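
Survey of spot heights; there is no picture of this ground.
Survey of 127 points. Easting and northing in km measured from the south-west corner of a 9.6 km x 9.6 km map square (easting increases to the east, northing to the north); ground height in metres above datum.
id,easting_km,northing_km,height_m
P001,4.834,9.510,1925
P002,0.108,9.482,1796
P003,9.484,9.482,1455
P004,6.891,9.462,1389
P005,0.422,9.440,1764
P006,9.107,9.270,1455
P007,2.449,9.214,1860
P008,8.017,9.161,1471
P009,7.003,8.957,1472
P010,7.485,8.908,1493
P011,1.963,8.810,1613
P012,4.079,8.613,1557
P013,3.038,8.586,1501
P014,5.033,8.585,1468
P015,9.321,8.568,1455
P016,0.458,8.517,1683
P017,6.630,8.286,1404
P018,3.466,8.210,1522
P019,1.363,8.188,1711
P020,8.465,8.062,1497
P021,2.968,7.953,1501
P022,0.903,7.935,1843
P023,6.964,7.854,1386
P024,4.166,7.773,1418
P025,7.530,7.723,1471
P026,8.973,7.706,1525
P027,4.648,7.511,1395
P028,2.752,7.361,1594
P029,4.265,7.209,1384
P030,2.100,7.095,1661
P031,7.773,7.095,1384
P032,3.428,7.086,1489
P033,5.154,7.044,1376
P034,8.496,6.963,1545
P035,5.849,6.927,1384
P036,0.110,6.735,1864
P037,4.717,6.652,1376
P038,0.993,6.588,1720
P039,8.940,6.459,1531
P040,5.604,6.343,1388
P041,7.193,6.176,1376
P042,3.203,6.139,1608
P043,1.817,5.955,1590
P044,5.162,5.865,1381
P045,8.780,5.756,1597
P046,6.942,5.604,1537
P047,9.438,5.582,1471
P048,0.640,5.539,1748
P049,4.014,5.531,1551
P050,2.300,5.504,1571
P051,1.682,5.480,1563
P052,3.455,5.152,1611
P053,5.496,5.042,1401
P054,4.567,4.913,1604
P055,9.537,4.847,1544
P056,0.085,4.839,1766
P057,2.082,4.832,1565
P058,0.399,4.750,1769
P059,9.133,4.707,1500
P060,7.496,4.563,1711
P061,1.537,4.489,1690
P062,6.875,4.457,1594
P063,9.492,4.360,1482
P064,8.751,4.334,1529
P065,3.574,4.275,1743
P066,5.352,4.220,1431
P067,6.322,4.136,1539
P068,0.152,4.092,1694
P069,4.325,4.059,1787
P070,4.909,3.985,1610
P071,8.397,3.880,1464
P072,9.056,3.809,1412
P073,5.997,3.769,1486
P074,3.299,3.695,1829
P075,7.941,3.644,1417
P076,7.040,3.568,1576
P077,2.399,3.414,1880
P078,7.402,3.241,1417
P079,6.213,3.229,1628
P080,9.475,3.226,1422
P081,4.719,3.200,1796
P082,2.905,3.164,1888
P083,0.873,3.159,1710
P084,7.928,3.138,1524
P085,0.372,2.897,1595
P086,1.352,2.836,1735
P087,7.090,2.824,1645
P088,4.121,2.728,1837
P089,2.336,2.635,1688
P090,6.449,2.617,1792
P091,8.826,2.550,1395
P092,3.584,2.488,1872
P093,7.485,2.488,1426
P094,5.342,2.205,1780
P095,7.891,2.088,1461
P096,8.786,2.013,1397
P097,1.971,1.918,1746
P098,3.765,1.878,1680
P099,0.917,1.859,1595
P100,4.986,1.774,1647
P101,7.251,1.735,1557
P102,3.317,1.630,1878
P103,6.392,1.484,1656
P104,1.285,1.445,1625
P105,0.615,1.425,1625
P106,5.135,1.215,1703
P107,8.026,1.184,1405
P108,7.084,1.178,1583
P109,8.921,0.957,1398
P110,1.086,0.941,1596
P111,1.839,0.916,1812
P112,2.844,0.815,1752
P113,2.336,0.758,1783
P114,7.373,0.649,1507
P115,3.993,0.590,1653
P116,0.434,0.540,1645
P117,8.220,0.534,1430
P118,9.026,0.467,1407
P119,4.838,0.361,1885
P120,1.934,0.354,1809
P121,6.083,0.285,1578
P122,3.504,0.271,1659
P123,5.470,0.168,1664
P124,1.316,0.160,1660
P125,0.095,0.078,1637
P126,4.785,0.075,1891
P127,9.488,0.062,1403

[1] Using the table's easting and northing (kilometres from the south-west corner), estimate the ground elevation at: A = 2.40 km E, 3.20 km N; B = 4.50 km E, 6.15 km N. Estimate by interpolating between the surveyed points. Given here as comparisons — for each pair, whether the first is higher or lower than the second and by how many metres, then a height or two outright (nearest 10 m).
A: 460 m higher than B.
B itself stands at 1390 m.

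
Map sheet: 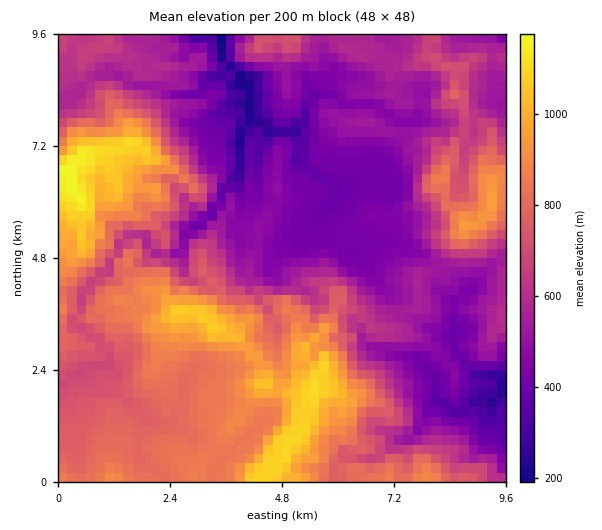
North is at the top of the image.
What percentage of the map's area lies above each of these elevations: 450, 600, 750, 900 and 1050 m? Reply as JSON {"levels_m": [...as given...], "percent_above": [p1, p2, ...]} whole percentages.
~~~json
{"levels_m": [450, 600, 750, 900, 1050], "percent_above": [81, 55, 38, 14, 5]}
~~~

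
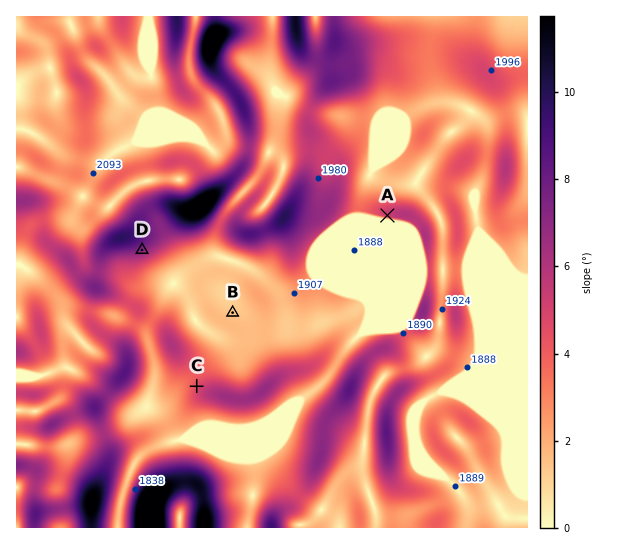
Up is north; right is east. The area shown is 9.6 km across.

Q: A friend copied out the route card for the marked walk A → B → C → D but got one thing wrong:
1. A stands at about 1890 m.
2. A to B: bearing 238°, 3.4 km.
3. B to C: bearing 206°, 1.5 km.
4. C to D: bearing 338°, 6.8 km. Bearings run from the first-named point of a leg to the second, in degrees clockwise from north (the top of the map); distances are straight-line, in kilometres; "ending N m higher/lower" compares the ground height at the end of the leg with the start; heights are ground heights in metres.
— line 4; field distance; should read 2.7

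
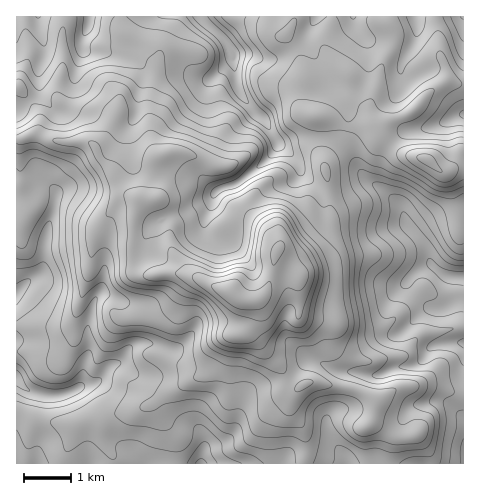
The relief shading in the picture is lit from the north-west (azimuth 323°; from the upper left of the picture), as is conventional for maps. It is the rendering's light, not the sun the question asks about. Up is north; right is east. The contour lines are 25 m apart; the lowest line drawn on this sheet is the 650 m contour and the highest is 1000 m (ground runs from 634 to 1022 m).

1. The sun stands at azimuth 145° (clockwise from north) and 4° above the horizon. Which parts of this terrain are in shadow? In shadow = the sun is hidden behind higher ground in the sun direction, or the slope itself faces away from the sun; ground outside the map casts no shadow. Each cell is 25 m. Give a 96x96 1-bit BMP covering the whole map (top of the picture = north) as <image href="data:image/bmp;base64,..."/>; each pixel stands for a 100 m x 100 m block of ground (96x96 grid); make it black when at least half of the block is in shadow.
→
<image width="96" height="96" href="data:image/bmp;base64,Qk2+BAAAAAAAAD4AAAAoAAAAYAAAAGAAAAABAAEAAAAAAIAEAAATCwAAEwsAAAIAAAAAAAAA////AAAAAAAAAAAAAAAAAAAAAAAAAAAAAAAAAAAAAAAAAAAAAAAAAAAAAAAAAAAAAAAAAAAAAAAAAAAAAAAAAAAAAAAAAAAAAAEAAAAAAAAAAAAAAAAAAAAAAAAAAAAAAAAAAAAAAAAAAAAAAAAAAAHgDAAAAAAAAAAAAAPgDgAB+AAAAAAAAAfgDwAP/gAAAAAAAAfgD4A//4AAAAAAAAPAAwD//8AAAAAAAAAAAAD///AAAAAAAAAAAAD///gAAAAAAAAOAAD8f/gAAAAAAAB/gADgD/gAAAAAAAf/+ACAB/wAAAAADx///gAAAB4AAAAAD9///4AAAA4AAAAAD4Af/4AAAAAAAAAABgAD/8AAAAAAAAAAAAAAZ+AAAABAGAAAAAAAAfgAAABwDgAAAAAH4fwAAABwDwAAAAAH8PgAAAAAB8AAAAAD+AAAAAAAB/AAAAAB+AAAAAAAA/wAAAAAPgAAAMAAA/wAAAAAD/AAwOAAA/gAAAAAB/6B4OAAA/AAAAAAA/6B8PAAA+AAAAAAAP7D8PgAA8AAAAAAwB7H+PgAAQAAAAAAwADn+PgAAAAAAAAAQADn+HAAAAAwAAAAAAD3+GAAAAA4AAAAAAA/+AAAADw4AAAAAAcP/AAAAH58AAAAAAYP/A4AA/98AAAAAAAH/B8////8AAAAAAAH/B8////8AAAAAAAD/h4////4AAAAAAAD/h4/v//4AAAAAAAD/h4eP//4AAAAAAAD/g4AP//8AAAAAAAD/gYB///8AAAAAAAD/gcB///8AAAAAAAD/gYDf///AAAAAAAD/wABf///AAAAAAAD/wAAf///gAAAAAAD/4AAf///gAAAAAAB/8AAP///wAAAAAAB/+AAH///wAAAAAAB/+AAD///4AAAAAAB//AAAf//4AAAAAAB//AAAf///AAAAAAB//HuAP///gAAAAAB//H+AP///wAAAAAB/+H8AH/8PwAAAAAB/8HwAD/8HwAAAAAA/wDAAB//HwAAAAAACAAAAAf/nwAAAAAAAAAAAAf//4AAAAAAAAAAAB8P/8AAAAAAAAAwAD+H58AAP4AAAAA/gf/H4YAAf/4AAAB////j4AAAf/8AGAB////zgAAA///D/8D////3AAAA///z/+D////2AAAA///7/+D/////gAAA/////+D///n/gAAAf////+D5//z3wAABQH7//8B4P/5D4AAD8BD//wBwD/8B4wAB+AD///hwD/8A4gAB/AD///gwD/gAAAAA/gAf//w4D+AAAAAA/wAf//wwAfBAAAAA/4Af//4QAPDgAAAA/8Cfn/8AAHHgAAAA/+Cfn/+AAAH+AAAAf/Dfn/+AAAP/4AAAf+Df3/8AAAP/4AAAOADf3/4AAAf/wAAAHADP3/wAAAf8AAAADgDPn/AAAAfwAAAAD4AHn+AAAA/AAAAAB8APn8AAAI+AAAAAB8APD+AAAd4AAAAAB8APD+AAA5wAAIAAB8APh+AAAwAAAcAAB4APg+ABggAQAMAABwAPgfAD4AB4AOBgB4A="/>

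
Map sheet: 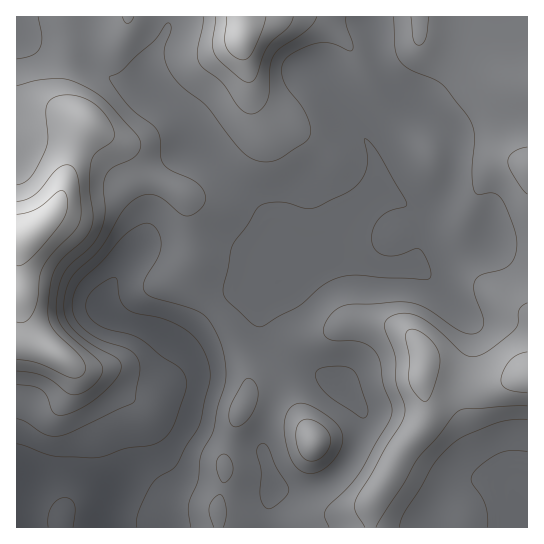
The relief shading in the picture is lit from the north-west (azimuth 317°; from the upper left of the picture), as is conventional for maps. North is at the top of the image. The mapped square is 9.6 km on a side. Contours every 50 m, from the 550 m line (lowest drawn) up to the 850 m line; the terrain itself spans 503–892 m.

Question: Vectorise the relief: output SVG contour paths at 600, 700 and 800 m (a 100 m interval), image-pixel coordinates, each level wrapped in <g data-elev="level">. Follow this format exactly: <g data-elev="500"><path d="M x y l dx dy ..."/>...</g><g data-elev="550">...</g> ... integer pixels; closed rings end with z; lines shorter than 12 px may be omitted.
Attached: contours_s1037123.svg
<g data-elev="600"><path d="M488 527l-2-20-4-10-10-15 1-8 10-11 16-10 11-2 17 0"/><path d="M269 509l-6-4-3-10 1-24-4-20 1-5 4-3 4 2 3 3 7 18 13 23-1 5-5 5-9 8z"/><path d="M17 419l9 3 19 12 6 2 8 0 14-4 61-30 6-32-1-7-2-6-10-8-26-9-16-10-11-13-2-15 3-11 5-9 23-21 20-25 18-11 6-2 6 2 6 9 2 13-3 11-14 23-1 5 1 5 9 6 37 11 15 8 6 8 8 14 6 25 0 19-7 25-4 22-13 25-3 27-9 22-1 8 3 16"/><path d="M363 418l-28-17-11-10-8-13-1-4 3-4 7-3 14-1 9 1 6 4 4 7 10 29-1 8z"/><path d="M257 326l-7-4-21-20-6-8 0-8 10-43 14-17 10-17 5-4 8-2 12-1 21 6 10 0 40-19 9-10 4-10 1-12-3-18 2 0 12 13 29 51-2 4-18 5-9 8-6 13 0 6 1 7 6 7 10 3 9-1 17-6 4 0 4 4 6 11 2 9-1 5-7 2-66-5-18 2-16 8-26 22-34 19z"/></g><g data-elev="700"><path d="M376 527l28-44 13-24 21-22 19-25 8-3 62-3"/><path d="M308 461l7 0 8-4 6-8 2-8-2-7-5-7-9-6-8-2-5 1-3 3-3 12 3 17 4 6z"/><path d="M17 371l15 2 11 3 11 6 12 10 7 3 6-1 8-4 8-7 6-6 2-8-3-7-31-27-9-12-4-13 2-17 3-14 5-9 25-24 10-16 4-16-2-28 4-12 6-7 22-10 4-6 2-6-4-10-28-32-12-10-15-8-13-5-11-2-21 2-20 6"/><path d="M527 303l-5 3-3 4-1 13-4 7-25 21-14 5-6 0-6-2-28-27-18-11-8-2-10 0-8 2-5 5-1 8 10 26 1 27 8 21 1 10-4 12-15 22-31 54 0 10 10 16"/><path d="M527 147l-8 2-6 4-4 4-1 5 6 15 8 12 5 5"/><path d="M122 17l3 5 2 1 4-2 3-4"/><path d="M203 17l0 9-6 25 2 12 5 6 19 14 18 26 5 4 5 1 10-4 6-10 2-9 1-25 5-12 6-7 26-17 6-7 4-6"/><path d="M411 17l2 22 2 5 4 1 4-2 3-5 3-21"/></g><g data-elev="800"><path d="M17 322l8 0 6-6 6-14 3-25 3-10 8-12 22-22 6-10 2-8 0-9-3-25-3-11-6-5-8 2-7 5-19 22-8 5-10 2"/><path d="M227 17l-2 21 1 9 7 8 10 5 6-3 4-6 9-21 4-13"/></g>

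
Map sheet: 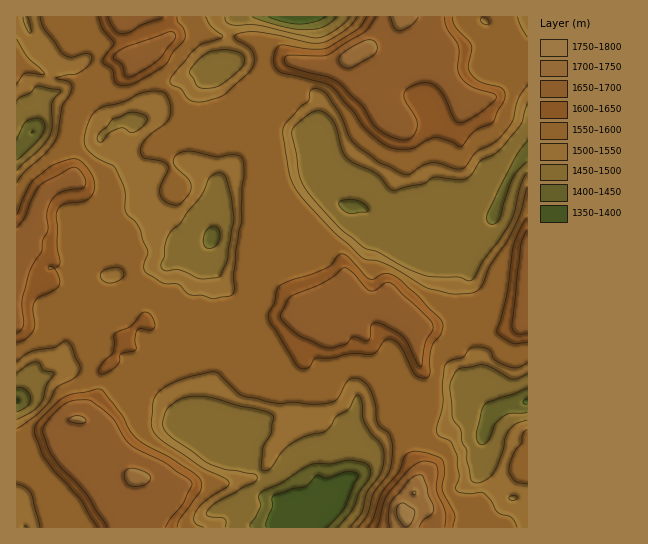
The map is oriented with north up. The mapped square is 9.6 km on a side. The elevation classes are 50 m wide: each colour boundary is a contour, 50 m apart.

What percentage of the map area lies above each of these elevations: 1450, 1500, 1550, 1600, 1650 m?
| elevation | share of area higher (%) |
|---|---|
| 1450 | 96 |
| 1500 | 78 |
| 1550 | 62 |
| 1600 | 24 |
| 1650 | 15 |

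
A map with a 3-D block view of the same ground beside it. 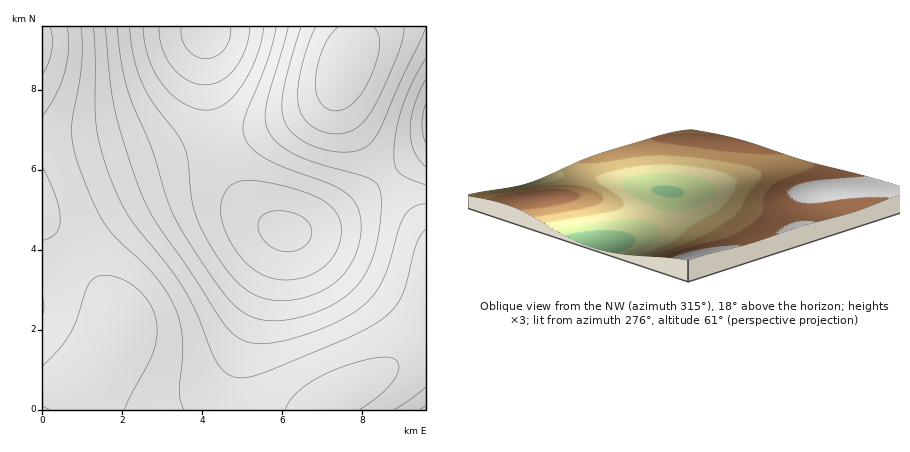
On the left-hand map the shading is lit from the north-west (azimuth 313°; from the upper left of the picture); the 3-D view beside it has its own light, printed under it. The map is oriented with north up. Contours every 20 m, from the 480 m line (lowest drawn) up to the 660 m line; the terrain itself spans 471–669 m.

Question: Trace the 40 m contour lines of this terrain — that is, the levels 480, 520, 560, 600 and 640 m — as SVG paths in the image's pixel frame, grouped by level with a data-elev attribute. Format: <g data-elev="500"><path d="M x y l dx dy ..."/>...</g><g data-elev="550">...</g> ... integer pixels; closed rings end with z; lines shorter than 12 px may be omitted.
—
<g data-elev="480"><path d="M230 26l0 12-6 11-8 7-10 3-10-3-9-8-5-10-1-12"/></g><g data-elev="520"><path d="M278 280l-16-5-13-9-13-14-10-18-5-16 0-16 5-12 10-7 10-3 14 1 42 10 24 12 8 7 5 8 2 10-1 14-5 12-7 10-10 7-12 6-14 3z"/><path d="M426 143l-4-19 4-20"/><path d="M264 26l-3 14-4 16-15 30-8 10-10 8-8 5-10 1-10-1-12-6-12-8-10-11-8-12-6-14-3-16-2-16"/></g><g data-elev="560"><path d="M426 185l-18-7-9-6-4-6-1-12 2-24 6-22 10-26 14-23"/><path d="M288 26l-22 78-1 16 4 12 10 12 18 12 23 8 41 12 13 5 4 4 2 5 1 20-3 24-5 22-8 18-11 14-14 13-20 10-24 7-22 3-12-1-11-3-9-6-10-8-22-28-33-53-10-24-16-52-23-56-7-28-4-36"/></g><g data-elev="600"><path d="M395 410l31-23"/><path d="M426 229l-6 7-4 10-10 38-4 13-8 11-12 12-32 17-86 36-22 5-8-1-6-3-8-6-6-10-17-44-13-24-16-24-38-48-10-16-9-22-10-30-5-26-1-72-2-26"/><path d="M316 26l-8 21-7 25-3 18 1 16 4 10 8 10 11 6 14 2 10-1 10-5 8-6 7-10 11-22 16-36 5-16 1-12"/></g><g data-elev="640"><path d="M124 410l28-53 4-13 1-12-2-16-5-13-10-12-14-10-10-4-10-2-8 1-6 4-6 10-9 28-7 16-10 14-18 18"/><path d="M42 240l8-2 6-4 3-6 1-10-4-22-14-29"/><path d="M42 116l14-23 9-21 4-24-2-22"/></g>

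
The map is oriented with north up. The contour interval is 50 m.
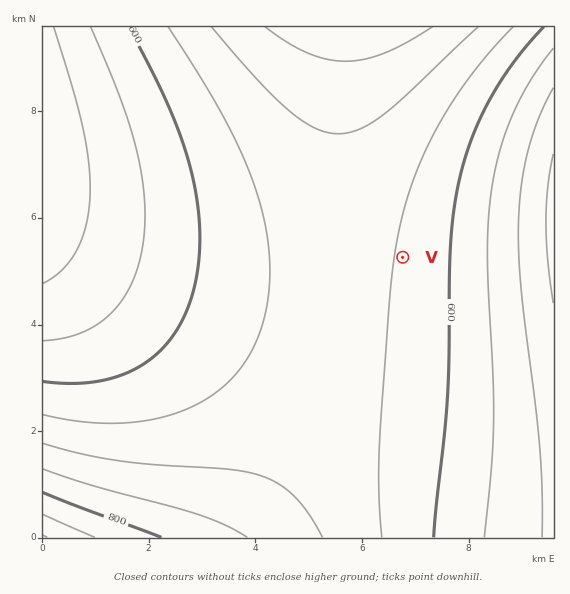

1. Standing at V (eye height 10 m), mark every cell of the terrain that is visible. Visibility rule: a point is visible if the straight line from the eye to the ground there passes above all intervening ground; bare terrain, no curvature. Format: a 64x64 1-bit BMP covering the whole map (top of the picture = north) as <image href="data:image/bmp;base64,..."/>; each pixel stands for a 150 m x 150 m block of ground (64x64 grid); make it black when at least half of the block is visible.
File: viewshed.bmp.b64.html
<image width="64" height="64" href="data:image/bmp;base64,Qk0+AgAAAAAAAD4AAAAoAAAAQAAAAEAAAAABAAEAAAAAAAACAAATCwAAEwsAAAIAAAAAAAAA////AAAAAAD///////+AD////////4AP////////gB////////8AH////////wAf////////AB////////8AH////////wAf////////AD/gAD////8APwAAA////wA/AAAA////AD8AAAA///+AfwAAAA///8B/AAAAA///wH8AAAAB///wfwAAAAD///hgAAAAAH///AAAAAAAP//+AAAAAAAf//4AAAAAAA///gAAAAAAD//8AAAAAAAH//wAAAAAAAf//AAAAAAAA//8AAAAAAAD//gAAAAAAAP/+AAAAAAAAf/4AAAAAAAB//AAAAAAAAH/8AAAAAAAAf/wAAAAAAAB//AAAAAAAAH/4AAAAAAAAf/gAAAAAAAB/+AAAAAAAAH/4AAAAAAAAf/gAAAAAAAB/+AAAAAAAAH/4AAAAAAAAf/gAAAAAAAB/+AAAAAAAAH/4AAAAAAAA//wAAAAAAAD//AAAAAAAAP/+AAAAAAAB//4AAAAAAAH//wAAAAAAA///gAAAAAAD///AAAAAAAf//+AAAAAAB///4AAAAAAP///wAAAAAB////gAAAAAH////AAAAAA/////AAAAAH////+AAAAAf////8AAAAD/////wAAAAf/////AAAAB/////8AAAAP/////wAAAB//////AAAAH/////8AAAA//////w=="/>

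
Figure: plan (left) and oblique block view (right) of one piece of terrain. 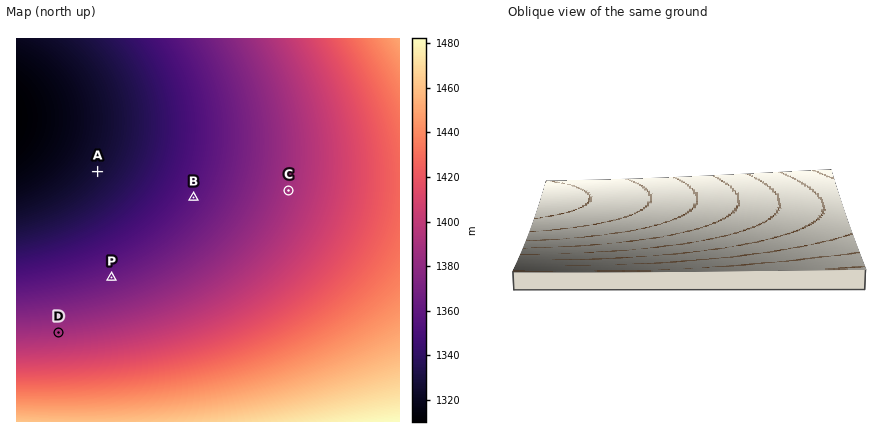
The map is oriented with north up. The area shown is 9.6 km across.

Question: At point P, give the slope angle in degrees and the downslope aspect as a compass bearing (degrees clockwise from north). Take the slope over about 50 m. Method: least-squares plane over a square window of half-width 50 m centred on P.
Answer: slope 1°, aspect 340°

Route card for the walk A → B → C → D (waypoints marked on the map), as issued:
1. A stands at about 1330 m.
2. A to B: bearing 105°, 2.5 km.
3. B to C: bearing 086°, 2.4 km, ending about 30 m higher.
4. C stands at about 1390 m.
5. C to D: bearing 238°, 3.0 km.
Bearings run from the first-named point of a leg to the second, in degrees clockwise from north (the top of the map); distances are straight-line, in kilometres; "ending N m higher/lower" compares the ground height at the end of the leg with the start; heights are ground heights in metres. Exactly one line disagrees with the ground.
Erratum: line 5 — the distance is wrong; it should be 6.8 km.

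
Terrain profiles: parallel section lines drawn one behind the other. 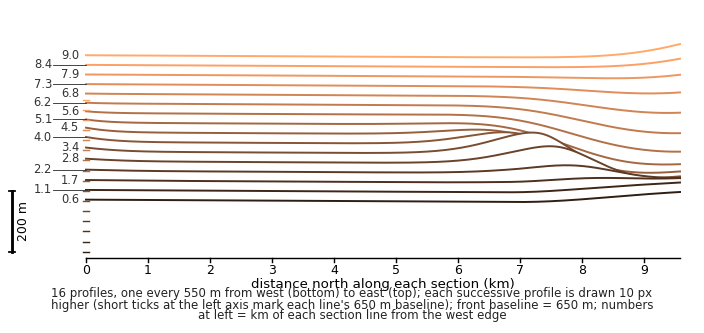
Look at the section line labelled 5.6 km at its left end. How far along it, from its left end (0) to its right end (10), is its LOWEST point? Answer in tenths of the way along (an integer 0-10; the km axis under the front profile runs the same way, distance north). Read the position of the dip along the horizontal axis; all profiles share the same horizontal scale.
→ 10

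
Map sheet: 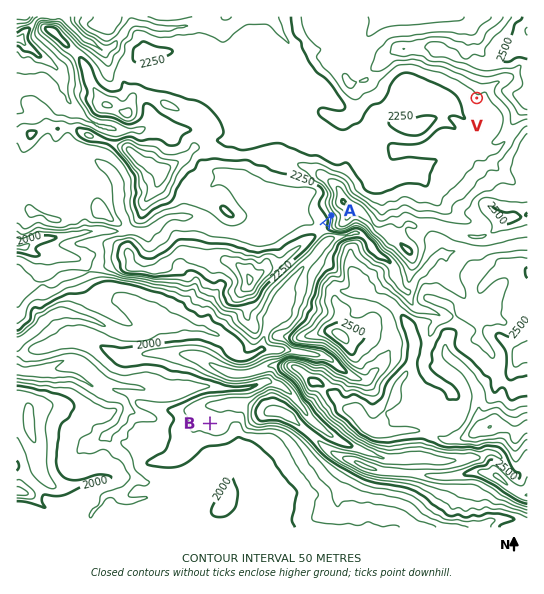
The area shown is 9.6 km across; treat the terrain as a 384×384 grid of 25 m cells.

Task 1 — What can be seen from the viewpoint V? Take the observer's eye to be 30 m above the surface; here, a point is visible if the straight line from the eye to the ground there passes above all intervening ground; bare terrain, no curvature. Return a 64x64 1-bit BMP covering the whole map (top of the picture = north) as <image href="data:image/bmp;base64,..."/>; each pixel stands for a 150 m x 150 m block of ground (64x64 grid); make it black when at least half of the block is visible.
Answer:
<image width="64" height="64" href="data:image/bmp;base64,Qk0+AgAAAAAAAD4AAAAoAAAAQAAAAEAAAAABAAEAAAAAAAACAAATCwAAEwsAAAIAAAAAAAAA////AAAAAAAAAAAAAAAAAAAAAAAAAAAAAAAAAAAAAAAAAAAAAAAAAAAAAAAAAAAAAAAAAAAAAAAAAAAAAAAAAAAAAAAAAAAAAAAAAAAAAAAAAAAAAAAAAAAAAAAAAAAAAAAAAAAAAAAAAAAAAAAAAAAAAAAAAAAAAAAAAAAAAAAAAAAAAAAAAAAAAAAAAAAAAAAAAAAAAAAAAAAAAAAAAAAAAAAAAAAAAAAAAAAAAAAAAAAAAAAAAAAAAAAAAAQAAAAAAAAAAAAAAAAAAABAAAAAAAAAAEAAAAAAAAAAAAAAAAAAAAAAAAAAAAAAAAAAAAAAAAAAAAAAAAAAAAAAAAAAAAAAAAAAAAAAAAAAAAAAAAAAAAAAAAAAAAAAAEAAAAAAAAAAwAAAAAAAAAEAAAAAAAAABwMAAAAAAAAP/gAAAAAAAB/8jwAAwAAAf///AABgAAB///4AADAAAP///gAAMAAB/P/4AAA4AAPkH/oAAHwAH+AP/gAB7hD+cAP/AAPD//xx8ccAAgOAAPJ/8wAAAMAAYP/5AAAAwABx//wAAgPgAfn//gACHwAAP//+ABIQAAA///4AAAAAAD///AAAAAAAP//wAAAAAAAP//8AAAAAAAf//gAAAAAAA/4BAAAAAAAAwAAAAAAAAAAAAAAAAAAAAAAAAAAAAAAAAAAAAAAAAAAAAA=="/>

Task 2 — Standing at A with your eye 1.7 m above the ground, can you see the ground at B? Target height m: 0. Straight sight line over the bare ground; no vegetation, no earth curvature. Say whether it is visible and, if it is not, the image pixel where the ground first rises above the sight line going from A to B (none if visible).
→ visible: false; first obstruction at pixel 242 369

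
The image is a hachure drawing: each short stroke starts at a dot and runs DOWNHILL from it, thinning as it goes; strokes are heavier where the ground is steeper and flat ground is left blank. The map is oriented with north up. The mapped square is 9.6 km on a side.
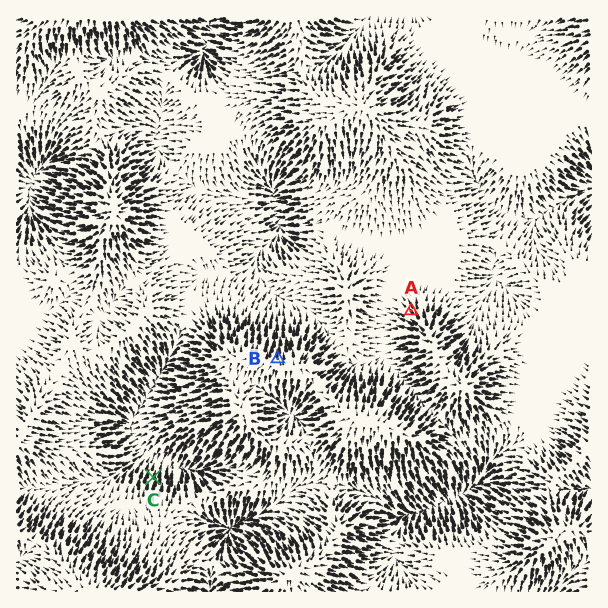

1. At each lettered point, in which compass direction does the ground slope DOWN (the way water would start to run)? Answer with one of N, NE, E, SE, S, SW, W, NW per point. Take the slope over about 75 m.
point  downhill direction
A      NW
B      N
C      N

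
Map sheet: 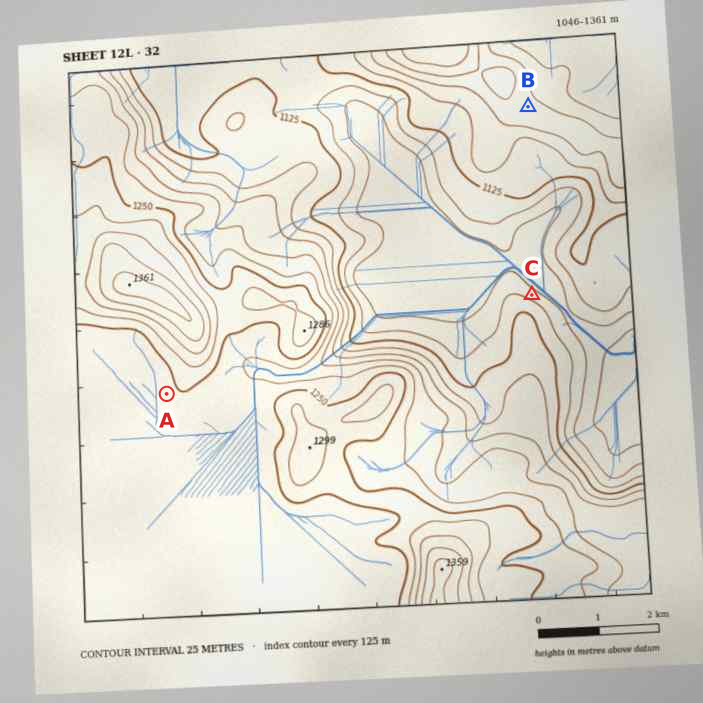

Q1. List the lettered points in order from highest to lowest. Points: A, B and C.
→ A B C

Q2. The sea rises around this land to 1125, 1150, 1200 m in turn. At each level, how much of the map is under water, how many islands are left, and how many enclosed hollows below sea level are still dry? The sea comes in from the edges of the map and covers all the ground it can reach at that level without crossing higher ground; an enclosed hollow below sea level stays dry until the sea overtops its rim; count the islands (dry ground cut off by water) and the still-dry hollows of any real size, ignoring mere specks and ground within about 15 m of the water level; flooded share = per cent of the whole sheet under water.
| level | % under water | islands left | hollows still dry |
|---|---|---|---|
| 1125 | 25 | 0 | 0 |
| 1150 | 36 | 0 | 0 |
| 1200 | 50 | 0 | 0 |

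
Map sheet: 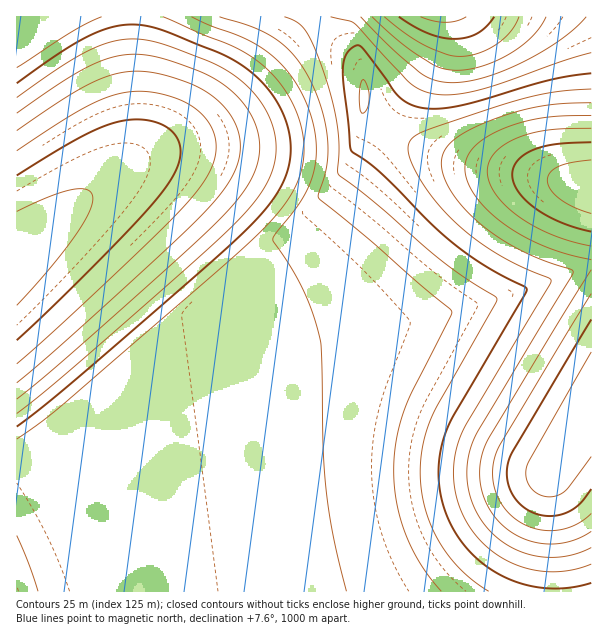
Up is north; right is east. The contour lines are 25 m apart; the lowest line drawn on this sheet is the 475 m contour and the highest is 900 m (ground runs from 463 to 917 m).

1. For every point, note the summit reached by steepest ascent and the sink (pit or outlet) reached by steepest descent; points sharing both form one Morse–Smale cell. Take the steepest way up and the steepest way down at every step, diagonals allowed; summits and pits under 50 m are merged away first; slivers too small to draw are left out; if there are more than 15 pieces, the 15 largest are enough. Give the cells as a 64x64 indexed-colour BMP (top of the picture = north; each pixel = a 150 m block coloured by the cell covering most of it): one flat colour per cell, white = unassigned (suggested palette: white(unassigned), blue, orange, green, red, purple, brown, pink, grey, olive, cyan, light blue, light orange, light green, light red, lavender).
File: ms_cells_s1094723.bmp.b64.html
<image width="64" height="64" href="data:image/bmp;base64,Qk12CAAAAAAAAHYAAAAoAAAAQAAAAEAAAAABAAQAAAAAAAAIAAATCwAAEwsAABAAAAAAAAAA////ALR3HwAOf/8ALKAsACgn1gC9Z5QAS1aMAMJ34wB/f38AIr28AM++FwDox64AeLv/AIrfmACWmP8A1bDFABEREREREREREREREREREREREREREREREREREREREREREREREREREREREREREREREREREREREREREREREREREREREREREREREREREREREREREREREREREREREREREREREREREREREREREREREREREREREREREREREREREREREREREREREREREREREREREREREREREREREREREREREREREREREREREREREREREREREREREREREREREREREREREREREREREREREREREREREREREREREREREREREREREREREREREREREREREREREREREREREREREREREREREREREREREREREREREREREREREREREREREREREREREREREREREREREREREREREREREREREREREREREREREREREREREREREREREREREREREREREREREREREREREREREREREREREREREREREREREREREREREREREREREREREREREREREREREREREREREREREREREREREREREREREREREREREREREREREREREREREREREREREREREREREREREREREREREREREREREREREREREREREREREREREREREREREREREREREREREREREREREREREREREREREREREREREREREREREREREREREREREREREREREREREREREREREREREREREREREREREREREREREREREREREREREREREREREREREREREREREREREREREREREREREREREREREREREREREREREREREREREREREREREREREREREREREREREREREREREREREREREREREREREREREREREREREREREREREREREREREREREREREREREREREREREREREREREREREREREREREREREREREREREREREREREREREREREREREREREREREREREREREREREREREREREREREREREREREREREREREREREREREREREREREREREREREREREREREREREREREREREREREREREREREREREREREREREREREREiIiIiEREREREREREREREREREREREREREREREREREREiIiIiIiIiIhEREREREREREREREREREREREREREREREiIiIiIiIiIiIiIiIRERERERERERERERERERERERERESIiIiIiIiIiIiIiIiIiIRERERERERERERERERERERESIiIiIiIiIiIiIiIiIiIiIiERERERERERERERERERESIiIiIiIiIiIiIiIiIiIiIiIiIiERERERERERERERESIiIiIiIiIiIiIiIiIiIiIiIiIiIiIhERERERERERESIiIiIiIiIiIiIiIiIiIiIiIiIiIiIiIiERERERERESIiIiIiIiIiIiIiIiIiIiIiIiIiIiIiIiIiIRERERESIiIiIiIiIiIiIiIiIiIiIiIiIiIiIiIiIiIiIhEREiIiIiIiIiIiIiIiIzIiIiIiIiIiIiIiIiIiIiIiIhESIiIiIiIiIiIiIiIzMzIiIiIiIiIiIiIiIiIiIiIiIiIiIiIiIiIiIiIiIzMzMzIiIiIiIiIiIiIiIiIiIiIiIyIiIiIiIiIiIiIzMzMzMyIiIiIiIiIiIiIiIiIiIiIjMiIiIiIiIiIiIzMzMzMzMiIiIiIiIiIiIiIiIiIiIiMzIiIiIiIiIiIzMzMzMzMzIiIiIiIiIiIiIiIiIiIiIzMzIiIiIiIiIzMzMzMzMzMyIiIiIiIiIiIiIiIiIiIjMzMyIiIiIiIzMzMzMzMzMzMiIiIiIiIiIiIiIiIiIiMzMzMiIiIiIzMzMzMzMzMzMyIiIiIiIiIiIiIiIiIiIzMzMzIiIiMzMzMzMzMzMzMzMiIiIiIiIiIiIiIiIiIjMzMzMzIiMzMzMzMzMzMzMzMzIiIiIiIiIiIiIiIiJEMzMzMzMzMzMzMzMzMzMzMzMzMyIiIiIiIiIiIiREREQzMzMzMzMzMzMzMzMzMzMzMzMzIiIiIiIiJERERERERDMzMzMzMzMzMzMzMzMzMzMzMzMyIiIiIkREREREREREMzMzMzMzMzMzMzMzMzMzMzMzMzMiIiREREREREREREQzMzMzMzMzMzMzMzMzMzMzMzMzMyIkRERERERERERERDMzMzMzMzMzMzMzMzMzMzMzMzMzNEREREREREREREREMzMzMzMzMzMzMzMzMzMzMzMzMzNVREREREREREREREQzMzMzMzMzMzMzMzMzMzMzMzMzNVVERERERERERERERDMzMzMzMzMzMzMzMzMzMzMzMzM1VVREREREREREREREMzMzMzMzMzMzMzMzMzMzMzMzMzVVVUREREREREREREQzMzMzMzMzMzMzMzMzMzMzMzMzNVVVRERERERERERERDMzMzMzMzMzMzMzMzMzMzMzMzM1VVVUREREREREREREMzMzMzMzMzMzMzMzMzMzMzMzM1VVVVVEREREREREREQzMzMzMzMzMzMzMzMzMzMzMzMzVVVVVURERERERERERDMzMzMzMzMzMzMzMzMzMzMzM1VVVVVVVEREREREREREMzMzMzMzMzMzMzMzMzMzMzM1VVVVVVVUREREREREREQzMzMzMzMzMzMzMzMzMzMzM1VVVVVVVVRERERERERERDMzMzMzMzMzMzMzMzMzMzM1VVVVVVVVVERERERERERE"/>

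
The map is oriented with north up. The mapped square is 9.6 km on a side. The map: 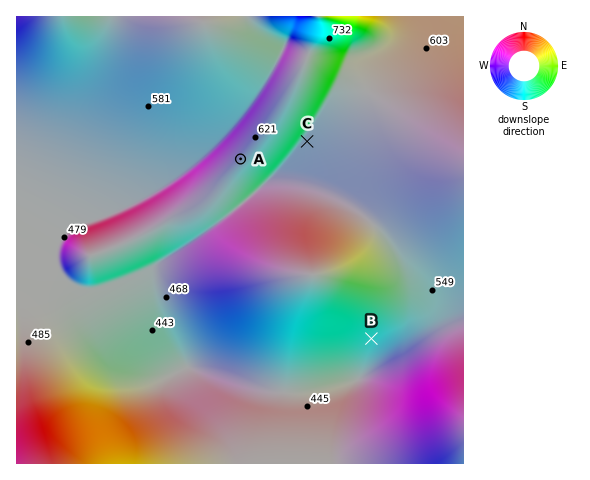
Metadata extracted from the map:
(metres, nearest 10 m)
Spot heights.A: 590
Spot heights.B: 480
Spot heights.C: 600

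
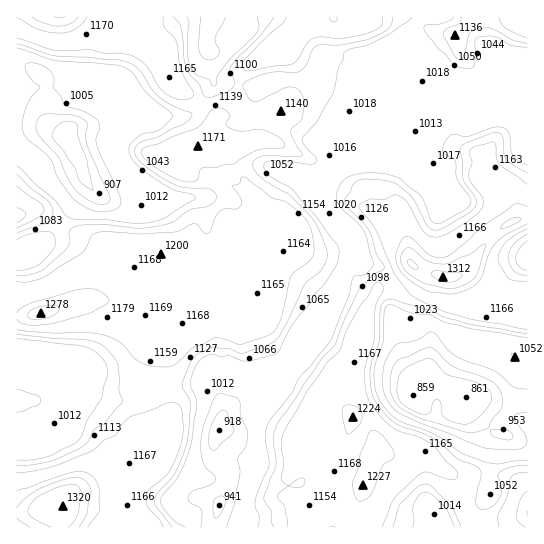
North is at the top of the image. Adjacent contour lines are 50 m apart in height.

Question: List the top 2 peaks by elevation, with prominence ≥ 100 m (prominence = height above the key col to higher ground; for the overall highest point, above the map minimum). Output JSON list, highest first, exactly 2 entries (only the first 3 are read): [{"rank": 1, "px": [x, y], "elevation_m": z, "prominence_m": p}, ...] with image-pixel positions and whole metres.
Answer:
[{"rank": 1, "px": [63, 506], "elevation_m": 1320, "prominence_m": 461}, {"rank": 2, "px": [442, 277], "elevation_m": 1312, "prominence_m": 278}]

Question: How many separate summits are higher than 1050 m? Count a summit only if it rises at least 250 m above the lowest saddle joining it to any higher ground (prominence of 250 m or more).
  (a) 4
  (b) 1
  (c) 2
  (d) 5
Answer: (c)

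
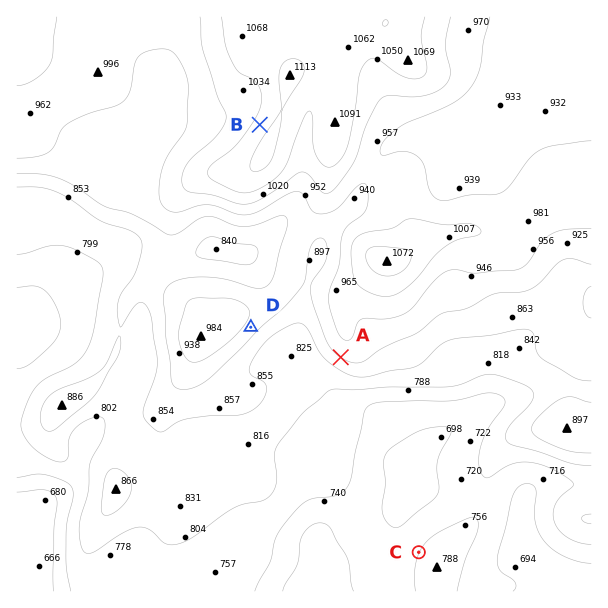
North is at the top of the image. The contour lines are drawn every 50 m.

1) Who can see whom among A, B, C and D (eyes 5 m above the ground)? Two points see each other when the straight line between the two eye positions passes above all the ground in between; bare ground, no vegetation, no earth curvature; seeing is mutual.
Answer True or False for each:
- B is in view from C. False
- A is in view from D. True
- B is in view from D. False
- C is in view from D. True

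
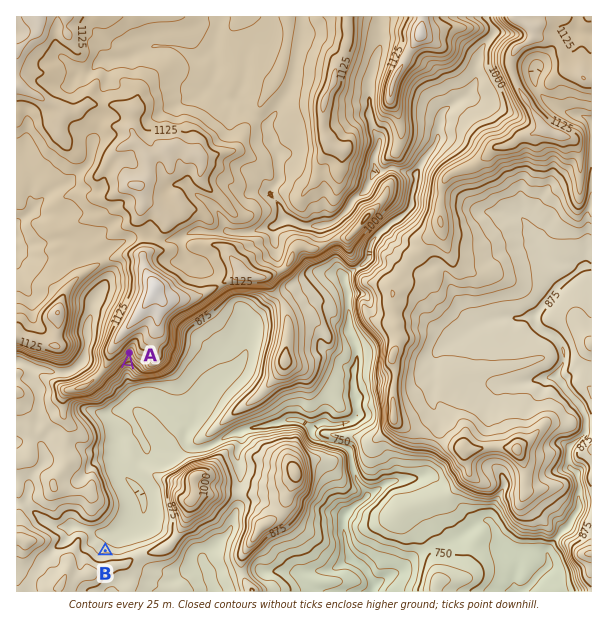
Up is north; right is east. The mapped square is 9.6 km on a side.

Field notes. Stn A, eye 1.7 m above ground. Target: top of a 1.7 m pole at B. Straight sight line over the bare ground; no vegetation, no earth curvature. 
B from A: yes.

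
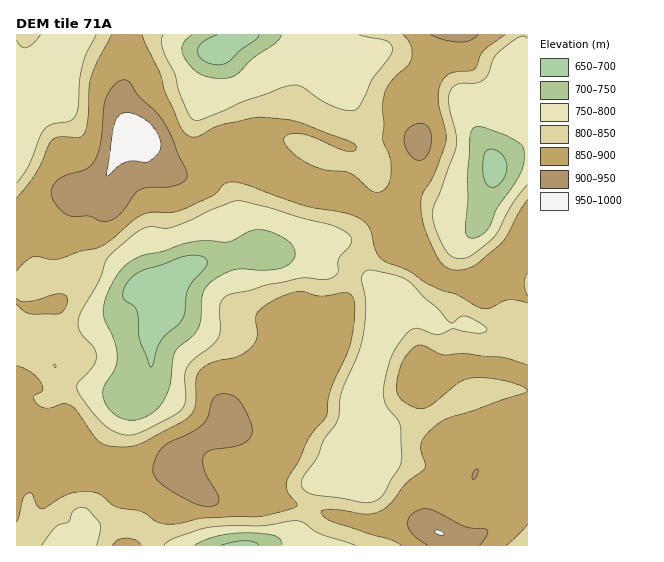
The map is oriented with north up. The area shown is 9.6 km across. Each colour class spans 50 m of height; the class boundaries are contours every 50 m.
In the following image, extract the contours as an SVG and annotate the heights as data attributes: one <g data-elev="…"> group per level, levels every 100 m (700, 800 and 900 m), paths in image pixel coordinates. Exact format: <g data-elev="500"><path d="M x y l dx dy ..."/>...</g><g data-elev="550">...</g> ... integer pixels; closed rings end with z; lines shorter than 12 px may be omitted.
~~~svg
<g data-elev="700"><path d="M221 545l24-4 9 1 5 3"/><path d="M151 367l-12-28-2-28-3-5-8-5-3-4 2-10 8-10 12-7 40-14 10-1 8 2 4 3 0 4-18 24-6 31-22 22z"/><path d="M490 187l-6-7-1-15 2-12 2-3 4-1 6 2 5 4 4 6 1 7-2 8-4 7-6 4z"/><path d="M259 35l-4 5-14 10-12 12-11 3-8-1-7-4-4-4-1-5 4-8 15-8"/></g><g data-elev="800"><path d="M42 545l13-18 4-2 8-2 6-12 9-4 7 3 11 14 0 7-3 14"/><path d="M164 545l10-7 32-10 24-2 33 0 32-5 8 1 18 12 34 11"/><path d="M365 503l-54-9-7-5-3-6 4-8 12-18 8-18 10-14 3-6 4-27 15-36 5-17 4-34-4-28 2-5 6-2 25 5 12 5 18 18 13 11 12 14 3 0 8-6 5-1 16 8 5 5-2 3-7 1-25-4-10 4-6 1-18-5-5-1-7 5-9 12-9 19-6 29 3 12 11 14 3 6 1 36-2 7-17 28-8 6z"/><path d="M125 435l-12-4-11-8-21-26-4-10 2-6 14-14 4-10-3-9-14-17-2-7 1-7 20-37 7-20 9-9 20-18 9-5 7-1 14 1 8-1 39-18 25-8 30 6 35 11 28 7 11 4 8 6 2 4 0 5-12 13-1 6 0 9-5 5-10 3-24-2-66 15-9 4-4 10 0 22-2 8-6 8-21 16-5 8-1 8 1 22-3 9-9 7-30 16-10 3z"/><path d="M527 185l-16 22-14 26-8 9-16 13-8 3-10 0-8-5-11-22-3-18 1-8 7-14 15-46 0-12-7-28 1-13 3-5 5-3 17-1 8-3 5-5 5-15 6-8 20-15 4-1 4 2"/><path d="M17 40l4 6 5 2 7-4 8-9"/><path d="M96 35l-10 18-4 12-3 16-1 26-3 9-5 5-17 3-8 5-5 8-11 29-12 17"/><path d="M359 35l27 6 5 3 2 5-3 7-17 23-12 25-5 5-7 2-14-4-14-7-19-13-9-2-11 3-39 13-20 10-26 10-4-2-3-3-10-21-5-22-13-25-1-8 2-5"/></g><g data-elev="900"><path d="M480 545l7-10 1-3-2-3-20-2-32-16-11-2-12 6-3 5 0 5 2 6 4 5 14 9"/><path d="M200 505l13 1 4-2 2-4-2-7-13-22-1-10 1-6 7-5 22-3 9-3 7-5 3-6-1-10-8-18-6-7-8-4-8 0-6 2-3 5-4 16-5 7-12 8-26 13-7 8-4 11 0 11 6 8 17 11z"/><path d="M472 479l2 1 3-4 1-7-4 2z"/><path d="M102 221l8 0 8-5 7-7 9-14 5-5 8-2 19-1 9-1 9-5 3-5-1-7-8-14-6-18-9-16-8-10-16-15-9-13-4-3-5 0-6 4-9 14-2 10-3 35-7 19-8 7-19 6-8 4-5 5-3 7 3 10 11 12 8 3 17 0z"/><path d="M417 160l5 0 4-3 5-13 0-8-1-7-4-4-4-2-7 1-5 3-4 5-2 5 1 7 2 7 4 5z"/><path d="M431 35l14 5 16 2 9-2 8-5"/></g>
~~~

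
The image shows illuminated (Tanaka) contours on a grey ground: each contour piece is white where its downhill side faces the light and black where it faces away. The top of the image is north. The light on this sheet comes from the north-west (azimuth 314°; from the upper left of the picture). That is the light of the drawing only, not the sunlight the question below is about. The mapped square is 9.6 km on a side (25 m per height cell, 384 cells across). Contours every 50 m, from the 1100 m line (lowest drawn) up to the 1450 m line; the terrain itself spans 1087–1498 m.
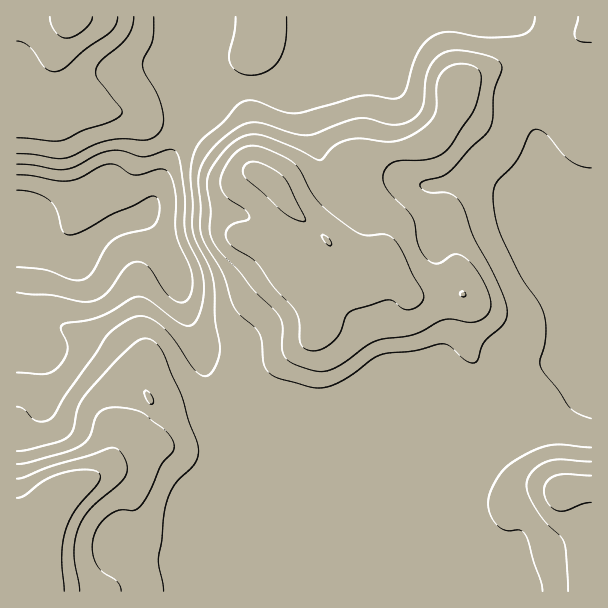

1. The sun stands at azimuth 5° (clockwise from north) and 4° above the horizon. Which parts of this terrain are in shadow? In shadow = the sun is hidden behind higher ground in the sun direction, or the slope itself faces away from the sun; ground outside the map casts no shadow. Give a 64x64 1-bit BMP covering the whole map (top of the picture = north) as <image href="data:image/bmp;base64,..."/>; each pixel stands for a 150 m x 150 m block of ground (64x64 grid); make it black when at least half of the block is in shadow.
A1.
<image width="64" height="64" href="data:image/bmp;base64,Qk0+AgAAAAAAAD4AAAAoAAAAQAAAAEAAAAABAAEAAAAAAAACAAATCwAAEwsAAAIAAAAAAAAA////AAAAAAAAAAAAAAAAMAAAAAAAAAAwAAAAAAAAAHgBgAAAAAAAeAPAAAAAAAB8A+AAAAAAAH4H4AAAAAAA/wfwAAAAAAD/B/AAAAAAAP8D+AAAAAAA/wP4YAAAAAD/APhwAAAAAAAAMHAAAAAAAAAAcAAAAAAAAABgAcAAAAAAAAAD4AAAAAAAAAPwAAAAAAAAB/gAAAAAAAAP/+AAAAAAAA//8AAAAAAAH//9wAAAAAAf///gAAAAAB///+AAAAAAH///4AAAAAA////gAAAAA/////AAAAAH////+AAAAAf87//8AAAAD/4D//4AAAAP/gD//AAAAB//Bh/4AAAAH/8PA/AAAAAf/w8AAAAAAD/+B4AAAP+AP/wAAAAA/8A/+AAAAAD/4D/wAAAAAP/wP+AAAAAA//5/g4AAAAD//z4PgAAAAP//ED8AAAAA//+AfgAAAAD//4D8AAAAAP////gABAAA///98AAfAAD//+DgDD+AAP//wAAMP+AA///AAAB/8AD//8AAAD/4Af//wAAAA/gB//+AAAAAcAAA/gAAAABgAAAAAAAAAGAADgAAAAAAQAAfAAAAAAAAAB+AAAAAAAAAP8AAYAAAAAA/4ADwAAAAAP/wAHAAAAAA7/AAAAAAAADv+AAAAAAAAOf4AAAAAAAAA/AAAAAAAAAAAAAAAAAAAA=="/>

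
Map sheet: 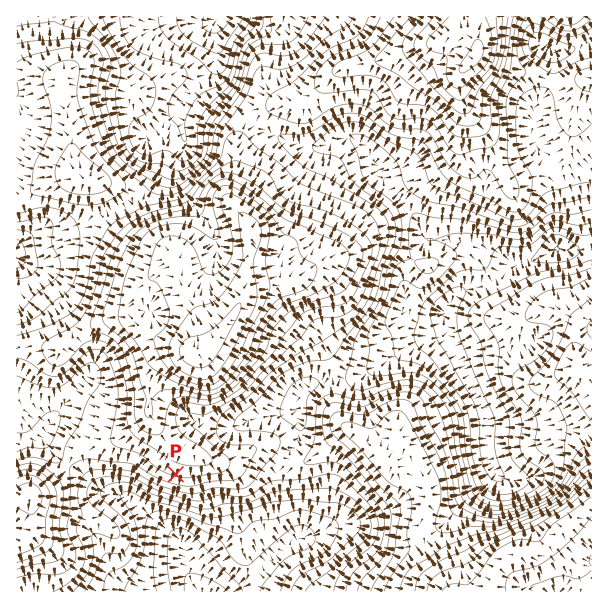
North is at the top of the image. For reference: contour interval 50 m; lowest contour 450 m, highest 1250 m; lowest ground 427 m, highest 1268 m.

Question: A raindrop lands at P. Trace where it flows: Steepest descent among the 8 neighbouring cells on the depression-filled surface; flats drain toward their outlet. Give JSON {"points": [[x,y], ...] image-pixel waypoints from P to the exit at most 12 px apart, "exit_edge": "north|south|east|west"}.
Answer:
{"points": [[176, 474], [176, 486], [176, 498], [176, 510], [176, 522], [179, 534], [182, 546], [183, 558], [186, 570], [194, 582], [200, 591]], "exit_edge": "south"}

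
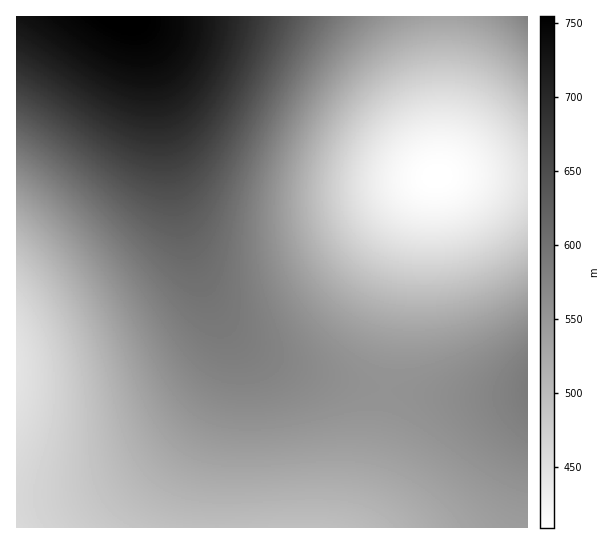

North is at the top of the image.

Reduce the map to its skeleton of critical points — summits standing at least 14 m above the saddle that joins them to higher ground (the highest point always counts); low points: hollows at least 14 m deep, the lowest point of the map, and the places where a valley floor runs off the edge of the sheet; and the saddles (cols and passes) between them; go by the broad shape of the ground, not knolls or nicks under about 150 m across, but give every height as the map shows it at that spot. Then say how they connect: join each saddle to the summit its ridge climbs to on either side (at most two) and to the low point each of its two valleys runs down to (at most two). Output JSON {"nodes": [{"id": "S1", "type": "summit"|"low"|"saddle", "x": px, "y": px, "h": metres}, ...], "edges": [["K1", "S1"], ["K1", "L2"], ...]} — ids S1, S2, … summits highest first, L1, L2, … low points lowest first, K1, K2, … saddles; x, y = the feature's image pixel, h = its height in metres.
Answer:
{"nodes": [
{"id": "S1", "type": "summit", "x": 125, "y": 19, "h": 755},
{"id": "S2", "type": "summit", "x": 527, "y": 389, "h": 589},
{"id": "S3", "type": "summit", "x": 527, "y": 17, "h": 580},
{"id": "L1", "type": "low", "x": 437, "y": 177, "h": 409},
{"id": "L2", "type": "low", "x": 17, "y": 369, "h": 446},
{"id": "K1", "type": "saddle", "x": 386, "y": 389, "h": 556},
{"id": "K2", "type": "saddle", "x": 445, "y": 17, "h": 535}],
"edges": [["K1", "S1"], ["K1", "S2"], ["K1", "L1"], ["K1", "L2"], ["K2", "S1"], ["K2", "S3"], ["K2", "L1"]]}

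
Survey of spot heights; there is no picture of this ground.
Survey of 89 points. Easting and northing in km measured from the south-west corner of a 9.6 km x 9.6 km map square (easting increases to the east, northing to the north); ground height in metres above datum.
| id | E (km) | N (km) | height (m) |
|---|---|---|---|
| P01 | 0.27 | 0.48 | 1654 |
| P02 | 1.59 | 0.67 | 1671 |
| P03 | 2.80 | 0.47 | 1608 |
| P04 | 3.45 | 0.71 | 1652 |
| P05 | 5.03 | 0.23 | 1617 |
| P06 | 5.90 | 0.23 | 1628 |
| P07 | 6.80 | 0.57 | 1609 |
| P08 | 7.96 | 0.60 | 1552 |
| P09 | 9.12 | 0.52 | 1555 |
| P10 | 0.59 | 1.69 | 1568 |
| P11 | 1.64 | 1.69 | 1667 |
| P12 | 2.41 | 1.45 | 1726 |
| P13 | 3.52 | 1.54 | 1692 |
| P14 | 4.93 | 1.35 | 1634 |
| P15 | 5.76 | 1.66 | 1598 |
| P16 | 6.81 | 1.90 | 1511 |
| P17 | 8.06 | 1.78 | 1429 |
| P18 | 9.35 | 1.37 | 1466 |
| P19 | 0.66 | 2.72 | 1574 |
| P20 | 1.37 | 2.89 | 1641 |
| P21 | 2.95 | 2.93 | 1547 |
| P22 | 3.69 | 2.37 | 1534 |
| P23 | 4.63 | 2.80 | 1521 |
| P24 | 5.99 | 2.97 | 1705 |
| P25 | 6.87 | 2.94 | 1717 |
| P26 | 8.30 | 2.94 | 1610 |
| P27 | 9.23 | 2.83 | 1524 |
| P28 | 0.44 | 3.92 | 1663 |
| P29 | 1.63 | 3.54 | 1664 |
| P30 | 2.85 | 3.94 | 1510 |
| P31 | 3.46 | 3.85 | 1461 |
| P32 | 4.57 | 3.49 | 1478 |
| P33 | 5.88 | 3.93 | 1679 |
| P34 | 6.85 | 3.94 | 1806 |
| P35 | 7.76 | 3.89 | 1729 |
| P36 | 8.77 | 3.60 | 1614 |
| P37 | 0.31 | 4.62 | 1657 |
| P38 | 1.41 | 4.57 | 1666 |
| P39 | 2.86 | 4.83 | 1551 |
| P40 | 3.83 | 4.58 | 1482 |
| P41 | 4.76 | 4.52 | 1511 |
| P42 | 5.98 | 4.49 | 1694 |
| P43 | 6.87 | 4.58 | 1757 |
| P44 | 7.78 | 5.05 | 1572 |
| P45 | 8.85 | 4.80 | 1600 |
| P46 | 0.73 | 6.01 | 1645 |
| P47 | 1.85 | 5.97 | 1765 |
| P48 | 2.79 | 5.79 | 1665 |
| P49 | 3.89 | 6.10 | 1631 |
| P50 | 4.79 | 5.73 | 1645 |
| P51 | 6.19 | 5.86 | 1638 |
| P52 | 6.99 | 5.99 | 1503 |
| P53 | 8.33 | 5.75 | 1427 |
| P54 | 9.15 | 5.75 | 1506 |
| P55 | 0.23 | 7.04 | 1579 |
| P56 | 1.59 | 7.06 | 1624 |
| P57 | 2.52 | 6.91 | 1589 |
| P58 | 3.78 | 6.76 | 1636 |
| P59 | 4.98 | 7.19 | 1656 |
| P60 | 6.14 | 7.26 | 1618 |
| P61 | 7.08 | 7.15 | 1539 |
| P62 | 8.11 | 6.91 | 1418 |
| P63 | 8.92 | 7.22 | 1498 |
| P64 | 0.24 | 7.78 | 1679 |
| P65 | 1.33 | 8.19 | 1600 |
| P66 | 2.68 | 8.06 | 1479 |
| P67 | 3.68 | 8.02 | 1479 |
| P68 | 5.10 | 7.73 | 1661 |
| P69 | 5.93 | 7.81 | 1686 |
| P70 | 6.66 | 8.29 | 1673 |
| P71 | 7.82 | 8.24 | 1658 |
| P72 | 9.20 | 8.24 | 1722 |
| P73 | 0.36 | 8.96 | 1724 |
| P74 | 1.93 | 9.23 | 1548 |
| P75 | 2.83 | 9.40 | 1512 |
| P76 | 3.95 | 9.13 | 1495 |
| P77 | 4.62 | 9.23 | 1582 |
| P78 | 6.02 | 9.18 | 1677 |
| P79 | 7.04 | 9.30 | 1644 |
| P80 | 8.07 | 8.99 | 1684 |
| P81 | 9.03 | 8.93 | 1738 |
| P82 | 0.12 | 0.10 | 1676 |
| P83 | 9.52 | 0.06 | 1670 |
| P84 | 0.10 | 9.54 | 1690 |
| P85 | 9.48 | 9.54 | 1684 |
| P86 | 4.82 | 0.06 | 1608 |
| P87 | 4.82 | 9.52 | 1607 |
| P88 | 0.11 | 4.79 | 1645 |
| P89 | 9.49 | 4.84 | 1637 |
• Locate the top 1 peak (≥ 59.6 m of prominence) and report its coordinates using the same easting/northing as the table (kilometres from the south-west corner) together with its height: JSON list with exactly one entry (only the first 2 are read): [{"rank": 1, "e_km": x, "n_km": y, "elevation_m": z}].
[{"rank": 1, "e_km": 6.91, "n_km": 3.84, "elevation_m": 1808}]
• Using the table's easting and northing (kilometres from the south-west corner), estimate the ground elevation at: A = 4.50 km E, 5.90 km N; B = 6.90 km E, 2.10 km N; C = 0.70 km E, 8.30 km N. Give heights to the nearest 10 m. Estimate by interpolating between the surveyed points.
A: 1640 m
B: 1530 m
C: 1690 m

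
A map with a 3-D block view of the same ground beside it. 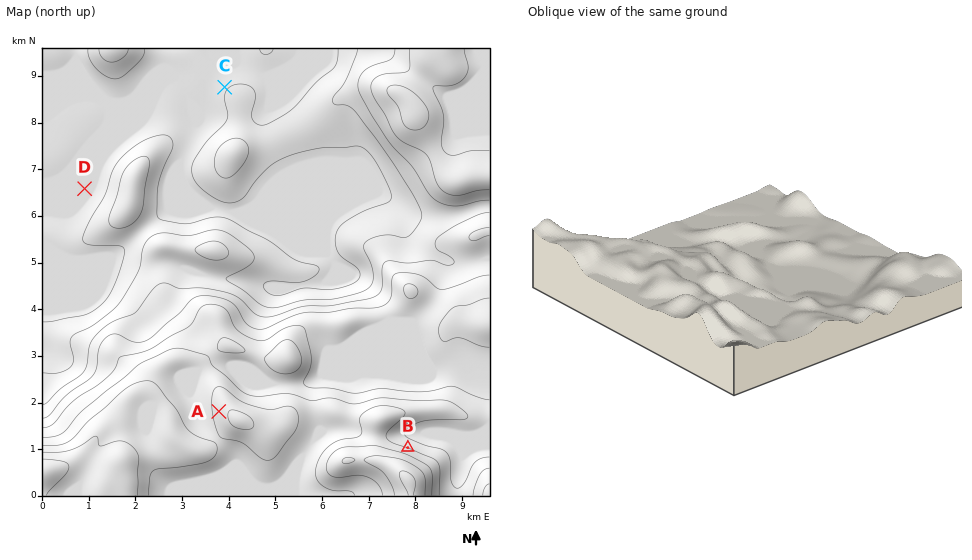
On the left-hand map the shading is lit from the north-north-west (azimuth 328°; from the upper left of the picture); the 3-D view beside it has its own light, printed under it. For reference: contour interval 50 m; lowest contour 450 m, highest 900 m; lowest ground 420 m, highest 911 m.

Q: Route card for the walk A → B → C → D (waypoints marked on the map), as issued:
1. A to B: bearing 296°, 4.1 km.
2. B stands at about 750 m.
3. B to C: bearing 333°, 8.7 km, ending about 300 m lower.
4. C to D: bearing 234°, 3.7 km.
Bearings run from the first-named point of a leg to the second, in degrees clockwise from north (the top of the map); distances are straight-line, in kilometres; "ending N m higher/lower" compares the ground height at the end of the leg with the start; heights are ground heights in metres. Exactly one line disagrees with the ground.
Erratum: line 1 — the bearing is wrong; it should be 101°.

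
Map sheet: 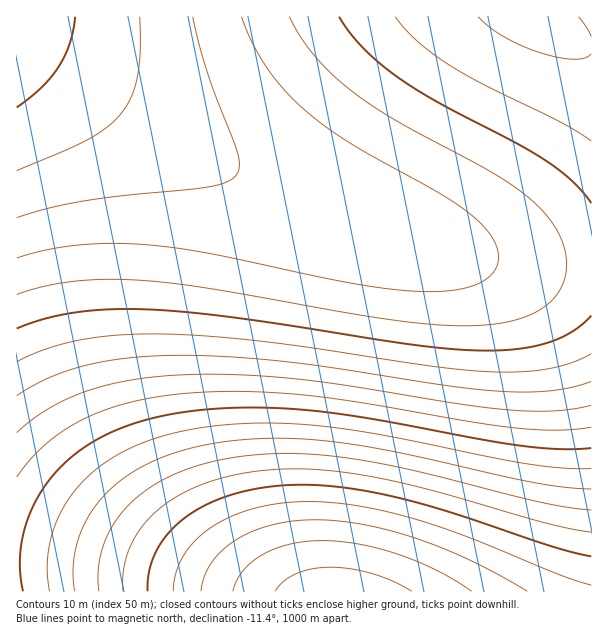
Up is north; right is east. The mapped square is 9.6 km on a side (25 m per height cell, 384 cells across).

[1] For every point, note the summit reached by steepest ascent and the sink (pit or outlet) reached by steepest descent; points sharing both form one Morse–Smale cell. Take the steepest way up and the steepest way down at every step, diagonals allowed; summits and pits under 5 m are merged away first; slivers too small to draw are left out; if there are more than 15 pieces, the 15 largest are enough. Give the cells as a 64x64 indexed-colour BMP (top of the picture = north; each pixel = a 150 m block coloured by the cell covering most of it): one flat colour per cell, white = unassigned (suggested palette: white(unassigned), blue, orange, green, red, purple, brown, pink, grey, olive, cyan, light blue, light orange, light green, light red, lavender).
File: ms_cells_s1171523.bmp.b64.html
<image width="64" height="64" href="data:image/bmp;base64,Qk12CAAAAAAAAHYAAAAoAAAAQAAAAEAAAAABAAQAAAAAAAAIAAATCwAAEwsAABAAAAAAAAAA////ALR3HwAOf/8ALKAsACgn1gC9Z5QAS1aMAMJ34wB/f38AIr28AM++FwDox64AeLv/AIrfmACWmP8A1bDFABERERERERERERERERERERERERERERERERERERERERERERERERERERERERERERERERERERERERERERERERERERERERERERERERERERERERERERERERERERERERERERERERERERERERERERERERERERERERERERERERERERERERERERERERERERERERERERERERERERERERERERERERERERERERERERERERERERERERERERERERERERERERERERERERERERERERERERERERERERERERERERERERERERERERERERERERERERERERERERERERERERERERERERERERERERERERERERERERERERERERERERERERERERERERERERERERERERERERERERERERERERERERERERERERERERERERERERERERERERERERERERERERERERERERERERERERERERERERERERERERERERERERERERERERERERERERERERERERERERERERERERERERERERERERERERERERERERERERERERERERERERERERERERERERERERERERERERERERERERERERERERERERERERERERERERERERERERERERERERERERERERERERERERERERERERERERERERERERERERERERERERERERERERERERERERERERERERERERERERERERERERERERERERERERERERERERERERERERERERERERERERERERERERERERERERERERERERERERERERERERERERERERERERERERERERERERERERERERERERERERERERERERERERERERERERERERERERERERERERERERERERERERERERERERERERERERERERERERERERERERERERERERERERERERERERERERERERERERERERERERERERERERERERERERERERERERERERERERERERERERERERERERERERERERERERERERERERERERERERERERERERERERERERERERERERERERERERERERERERERERERERERERERERERERERERERERERERERERERERERERERERERERERERERERERERERERERERERERERERERERERERERERERERERERERERERERERERERERERERERERERERERERERERERERERERERERERERERERERERERERERERERERERERERERERERERERERERERERERERERERERERERERERERERERERERERERERERERERERERERERERERERERERERERERERERERERERERERERERERERERERERERERERERERERERERERERERERERERERERERERERERERERERERERERERERERERERERERERERERERERERERERERERERERERERERERERERERERERERERERERERERERERERERERERERERERERERERERERERERERERERERERERERERERERERERERERERERERERERERERERERERERERERERERERERERERERERERERERERERERERERERERERERESIiIiIiIiIRERERERERERERERERERERERERERERESIiIiIiIiIiIhERERERERERERERERERERERERERESIiIiIiIiIiIiIiERERERERERERERERERERERERERIiIiIiIiIiIiIiIiIREREREREREREREREREREREREiIiIiIiIiIiIiIiIiIhERERERERERERERERERERERIiIiIiIiIiIiIiIiIiIiEREREREREREREREREREREiIiIiIiIiIiIiIiIiIiIiIRERERERERERERERERERIiIiIiIiIiIiIiIiIiIiIiIhERERERERERERERERESIiIiIiIiIiIiIiIiIiIiIiIiEREREREREREREREREiIiIiIiIiIiIiIiIiIiIiIiIiIRERERERERERERERIiIiIiIiIiIiIiIiIiIiIiIiIiIhERERERERERERESIiIiIiIiIiIiIiIiIiIiIiIiIiIiEREREREREREREiIiIiIiIiIiIiIiIiIiIiIiIiIiIiIREREREREREREiIiIiIiIiIiIiIiIiIiIiIiIiIiIiIhERERERERERIiIiIiIiIiIiIiIiIiIiIiIiIiIiIiIiERERERERESIiIiIiIiIiIiIiIiIiIiIiIiIiIiIiIiIRERERERESIiIiIiIiIiIiIiIiIiIiIiIiIiIiIiIiIhEREREREiIiIiIiIiIiIiIiIiIiIiIiIiIiIiIiIiIiEREREREiIiIiIiIiIiIiIiIiIiIiIiIiIiIiIiIiIiIRERERIiIiIiIiIiIiIiIiIiIiIiIiIiIiIiIiIiIiIhERERIiIiIiIiIiIiIiIiIiIiIiIiIiIiIiIiIiIiIiERESIiIiIiIiIiIiIiIiIiIiIiIiIiIiIiIiIiIiIiIREiIiIiIiIiIiIiIiIiIiIiIiIiIiIiIiIiIiIiIiIhEiIiIiIiIiIiIiIiIiIiIiIiIiIiIiIiIiIiIiIiIiIiIiIiIiIiIiIiIiIiIiIiIiIiIiIiIiIiIiIiIiIiIiIiIiIiIiIiIiIiIiIiIiIiIiIiIiIiIiIiIiIiIiIiIiIiIiIiIiIiIiIiIiIiIiIiIiIiIiIiIiIiIiIiIi"/>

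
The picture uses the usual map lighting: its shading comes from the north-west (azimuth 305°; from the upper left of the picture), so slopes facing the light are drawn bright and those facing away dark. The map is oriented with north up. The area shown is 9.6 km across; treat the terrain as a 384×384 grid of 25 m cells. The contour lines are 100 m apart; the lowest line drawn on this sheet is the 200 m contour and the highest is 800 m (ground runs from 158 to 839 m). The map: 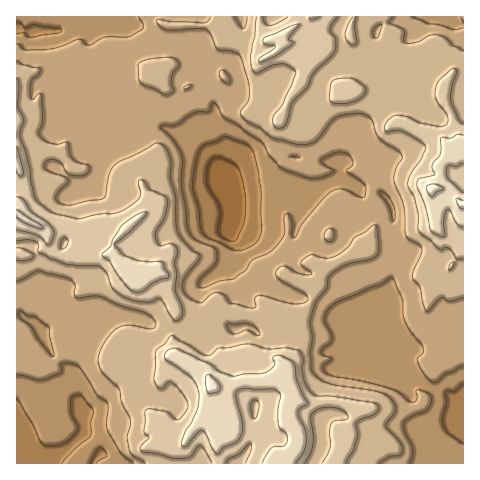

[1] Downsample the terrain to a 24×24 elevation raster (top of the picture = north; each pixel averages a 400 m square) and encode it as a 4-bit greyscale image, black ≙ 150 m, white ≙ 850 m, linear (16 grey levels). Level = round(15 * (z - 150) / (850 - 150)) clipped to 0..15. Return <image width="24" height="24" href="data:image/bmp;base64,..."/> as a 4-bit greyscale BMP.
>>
<image width="24" height="24" href="data:image/bmp;base64,Qk2WAQAAAAAAAHYAAAAoAAAAGAAAABgAAAABAAQAAAAAACABAAATCwAAEwsAABAAAAAAAAAAAAAAABEREQAiIiIAMzMzAERERABVVVUAZmZmAHd3dwCIiIgAmZmZAKqqqgC7u7sAzMzMAN3d3QDu7u4A////ADM0NYqquqzLmoh0RDMzRpq8zKvLmph0QzRDRpqs3avLmql1QkRDV5mb3KvLqphlU1VVeJqs7M3adlVFVGZmiZrMu6vJZVVVdmVneZmpmZmYZURFd1VmZ3iYmIiIZURGd2ZneJmoiIiIZVRXd3Z4i8umZnd4d2VnmZiZrMynVWZ4h3domaqrvLqnU0Vnd4d3ms26rLqFISRWd3dpy9qZmruEISRVZmZq3bh3eKpzECRVVlV77biHeJlzESRVVWaLy6iHd4h0IjVmZWZ5vJd3d2dUQ1eIdmiavJdnd3ZlVompl3iqmpdmd3d2Z4mpmpiZqYdmZ3h3d4mampmZmXd3Z3h2d5uqqYiJmVVWZmZmeJzLqZiIlzNERFd3iIq7uZh2ZQ=="/>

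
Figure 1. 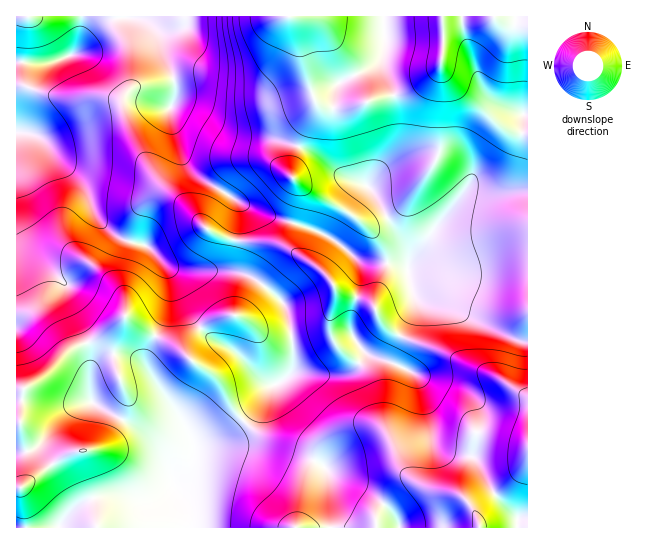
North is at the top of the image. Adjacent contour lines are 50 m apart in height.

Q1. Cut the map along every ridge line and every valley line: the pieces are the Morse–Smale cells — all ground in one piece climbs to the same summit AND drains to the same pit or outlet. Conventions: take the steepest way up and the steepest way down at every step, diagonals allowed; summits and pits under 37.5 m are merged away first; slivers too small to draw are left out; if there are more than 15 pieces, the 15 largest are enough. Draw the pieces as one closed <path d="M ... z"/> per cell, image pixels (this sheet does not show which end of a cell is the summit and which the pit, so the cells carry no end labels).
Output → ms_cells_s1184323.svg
<path d="M527 191l-28 2-32-2-7 6-52 68 7 41-28 54-14-3-8-5-6 11-6 6-11 6-29 0-12-3-10 1-12 10-8 2-15 22-23 24-18 9-17 5-5 5-4 16-16 17 0 4 8 14 4 12 2 14 340 1z"/><path d="M23 132l-7 1 0 394 42 1 15-19 18-10 16-4 46 4 17-8 3-8 16-17 4-16 5-5 17-5 18-9 23-24 15-22 12-5 9-9 1-22-6-39-4-8-8-7-21-16-12-6-15-2-40 0-18-4-23-22-28-8-21-19-17-37-25-24-16-20z"/><path d="M133 16l-51 0-3 27-6 12-22 8-34 0-1 68 18 4 13 10 8 12 25 24 9 17 6 16 6 9 17 14 28 8 23 22 18 4 40 0 15 2 12 6 21 16 8 7 5 13 5 34-2 24 10-1 12 3 29 0 11-6 7-7 5-10 8 5 14 3 28-54-7-37-9-5-38-3-31-24-20-9-55-17-58-35-12-13-12-33-4-21 6-10 0-17-12-29-4-16-13-16z"/><path d="M527 16l-142 0-1 34-3 8-7 7-33 16-5 5-4 36 0 28 3 13 7 12 23 9 8 9 32 54 4 17 28-39 28-33 10-1 24 2 29-3z"/><path d="M383 16l-250 1 13 4 13 16 4 16 12 29-2 23 9 2 19 9 29 19 12 2 31 2 30 9 19 11 17 14-6-14-1-9 3-60 6-9 26-12 14-11 3-8z"/><path d="M177 105l-4 0-4 4 4 21 12 33 12 13 58 35 55 17 20 9 31 24 29 2 18 4 0-12-5-13-27-45-11-13-24-9-19-16-19-11-30-9-31-2-12-2-29-19z"/><path d="M173 487l-7 6-13 6-46-4-20 5-14 9-14 18 127 1-1-15-4-12z"/><path d="M81 16l-64 0-1 46 35 1 22-8 6-12 2-13z"/>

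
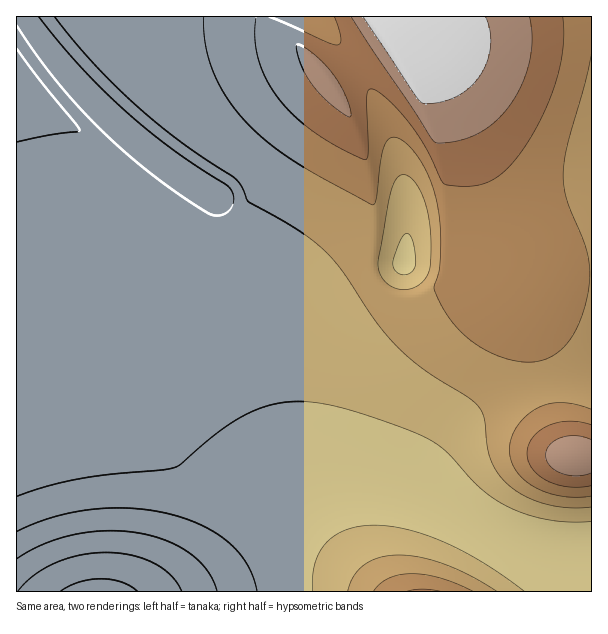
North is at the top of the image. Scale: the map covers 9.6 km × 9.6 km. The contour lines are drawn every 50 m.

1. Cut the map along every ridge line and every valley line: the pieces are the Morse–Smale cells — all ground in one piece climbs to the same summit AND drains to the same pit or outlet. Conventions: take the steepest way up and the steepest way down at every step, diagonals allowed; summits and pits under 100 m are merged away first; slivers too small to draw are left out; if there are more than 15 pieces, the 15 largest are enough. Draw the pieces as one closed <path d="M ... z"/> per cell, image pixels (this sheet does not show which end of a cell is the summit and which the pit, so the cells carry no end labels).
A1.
<path d="M591 16l-575 1 1 575 163-2 27-13 30-21 59-58 13-10 29-8 31 0 24 4 30 10-2-9 11-27 10-15 28-27 25-14 27-11 30-7 40-6z"/><path d="M369 480l-31 0-29 8-13 10-59 58-30 21-31 14 416 0 0-18-2-2-11-1-52-20-29-14-78-43-27-9z"/><path d="M591 379l-21 1-37 8-27 9-27 13-15 11-26 28-12 21-5 21 7 7 76 42 41 18 46 14z"/>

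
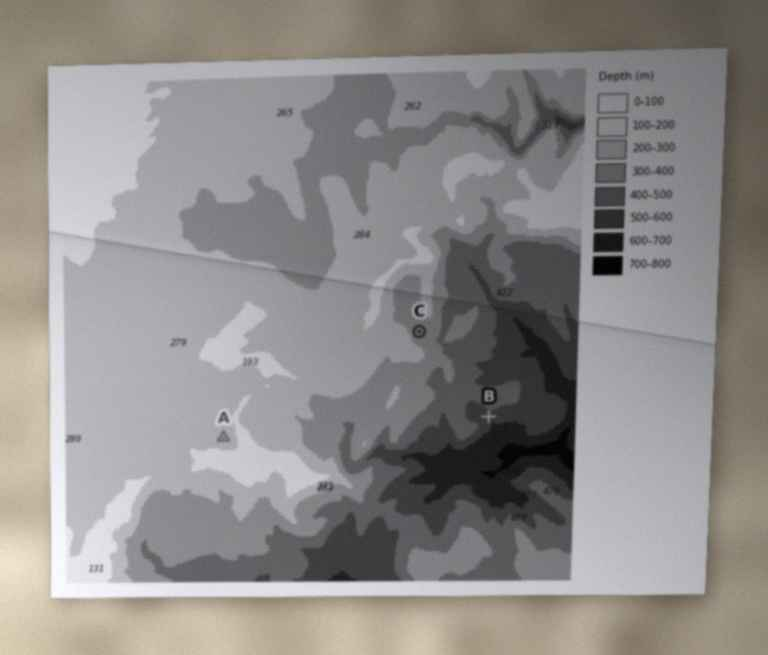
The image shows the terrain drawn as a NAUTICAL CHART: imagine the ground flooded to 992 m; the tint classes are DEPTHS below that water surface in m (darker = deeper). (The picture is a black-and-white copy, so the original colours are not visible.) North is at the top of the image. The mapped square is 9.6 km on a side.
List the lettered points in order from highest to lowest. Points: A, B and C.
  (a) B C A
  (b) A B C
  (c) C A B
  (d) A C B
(d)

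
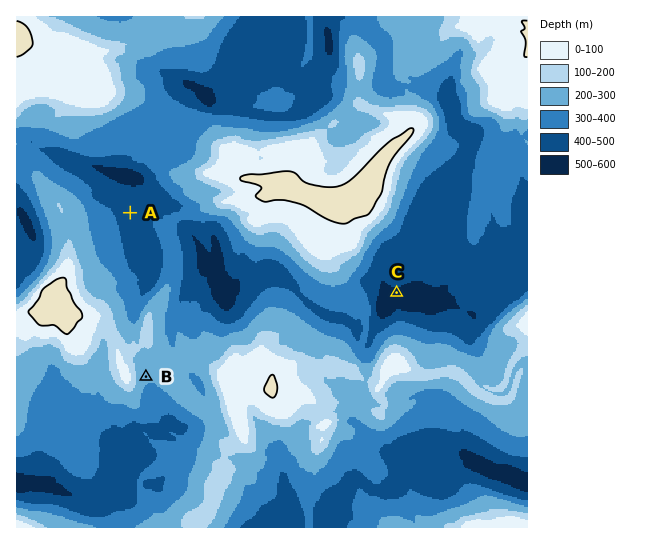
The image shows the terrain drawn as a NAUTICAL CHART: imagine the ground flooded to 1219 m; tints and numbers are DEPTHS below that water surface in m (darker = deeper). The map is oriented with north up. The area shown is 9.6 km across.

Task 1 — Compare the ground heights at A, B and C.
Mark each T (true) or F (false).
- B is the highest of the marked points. T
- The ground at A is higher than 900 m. F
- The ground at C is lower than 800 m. T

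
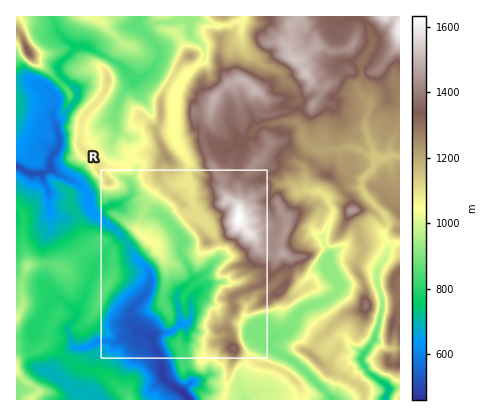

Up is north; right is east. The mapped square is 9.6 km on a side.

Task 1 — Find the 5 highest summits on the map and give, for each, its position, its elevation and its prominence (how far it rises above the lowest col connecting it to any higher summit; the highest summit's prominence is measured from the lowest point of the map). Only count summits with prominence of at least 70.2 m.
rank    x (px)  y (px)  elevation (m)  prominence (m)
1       240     218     1632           1172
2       294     58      1525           189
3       254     90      1506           131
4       352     210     1463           197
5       366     306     1392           221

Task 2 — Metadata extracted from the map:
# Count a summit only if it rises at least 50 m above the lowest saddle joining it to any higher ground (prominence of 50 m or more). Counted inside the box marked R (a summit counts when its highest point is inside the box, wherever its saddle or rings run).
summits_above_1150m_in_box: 3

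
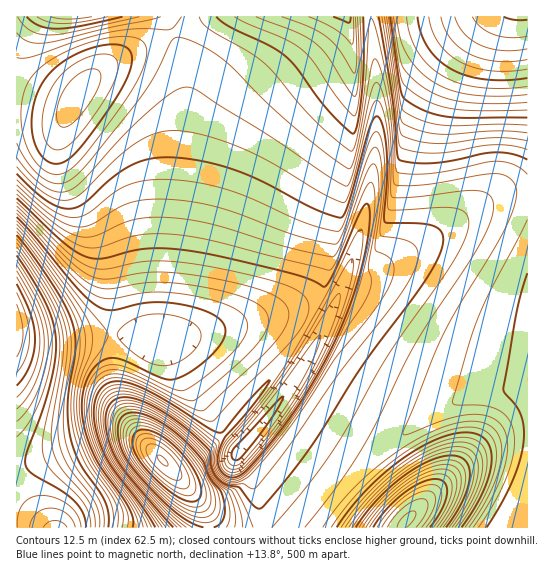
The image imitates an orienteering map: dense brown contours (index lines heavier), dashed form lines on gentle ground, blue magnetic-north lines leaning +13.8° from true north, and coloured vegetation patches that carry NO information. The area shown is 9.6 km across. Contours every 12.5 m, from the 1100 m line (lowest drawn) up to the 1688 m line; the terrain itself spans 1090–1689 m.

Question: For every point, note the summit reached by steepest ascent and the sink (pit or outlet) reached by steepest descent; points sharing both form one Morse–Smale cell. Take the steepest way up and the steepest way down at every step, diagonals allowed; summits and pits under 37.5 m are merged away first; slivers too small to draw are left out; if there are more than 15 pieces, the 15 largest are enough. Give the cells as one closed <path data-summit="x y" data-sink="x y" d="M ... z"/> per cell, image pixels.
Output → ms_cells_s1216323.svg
<path data-summit="522 17" data-sink="239 451" d="M527 16l-156 1 6 76-1 53-9 63-20 68-23 52-16-8-28 45-53 65 14 16-4 6 0 8 18 26 5 19 2 22 53 0 28-37 30-32 30-26 23-16 35-18 24-8 43-1z"/><path data-summit="347 17" data-sink="17 330" d="M346 16l-137 0-36 18 11 25 4 30-9 77-11 145-6 28 35-4 85-20 11 0 16 4 12-26 6-20 6-44 11-36 7-40 4-66-3-42z"/><path data-summit="78 95" data-sink="17 330" d="M173 33l-40 18-28 16-21 19-19 27-10 2-29-6-10 1 1 229 33 1 51-5 34 0 20 4 8-2 5-26 11-145 9-77-4-30z"/><path data-summit="163 461" data-sink="17 330" d="M135 335l-34 0-51 5-34-1 1 129 16-4 70-27 26-2 16 8 26 26 6 2 18-11 30-27-34-44-23-46-6-4z"/><path data-summit="522 17" data-sink="406 521" d="M521 389l-30 0-16 4-36 16-21 14-28 21-38 37-36 46 211 1 1-137z"/><path data-summit="163 461" data-sink="57 527" d="M129 435l-26 2-70 27-16 4-1 54 25 6 166 0 0-13-19-28-43-44z"/><path data-summit="78 95" data-sink="70 17" d="M165 16l-148 0-1 93 39 6 10-2 19-27 21-19 28-16 40-18z"/><path data-summit="522 17" data-sink="17 330" d="M293 315l-20 1-76 19-34 4 8 8 16 35 9 15 30 35 34-39 45-66 3-8z"/><path data-summit="347 17" data-sink="239 451" d="M370 16l-23 1 5 28 3 42-4 66-7 40-11 36-6 44-10 30-8 15 1 3 13 8 13-26 21-58 15-66 4-33 1-53-2-44z"/><path data-summit="163 461" data-sink="239 451" d="M226 432l-36 32-17 7 28 34 6 10 2 13 52 0 0-14-6-27-18-26 0-8 4-6z"/><path data-summit="347 17" data-sink="70 17" d="M207 16l-41 0-1 2 9 15z"/>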